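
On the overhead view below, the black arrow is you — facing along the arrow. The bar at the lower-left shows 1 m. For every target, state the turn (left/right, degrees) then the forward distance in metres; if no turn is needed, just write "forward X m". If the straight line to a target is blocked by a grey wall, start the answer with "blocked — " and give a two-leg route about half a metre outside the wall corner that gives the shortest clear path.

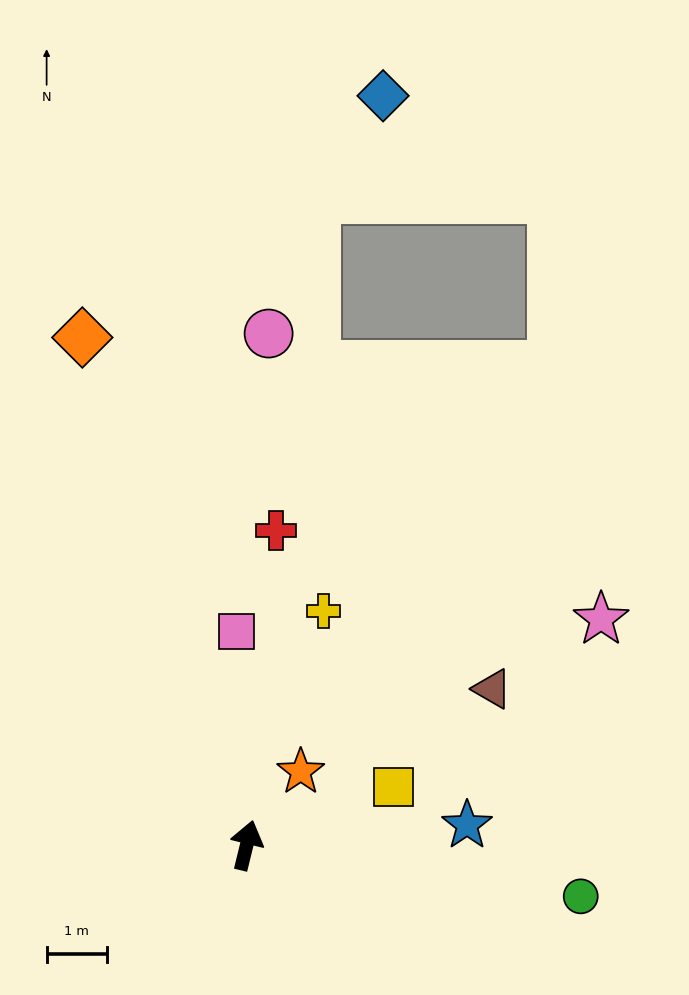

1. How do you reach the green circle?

turn right 85°, forward 5.6 m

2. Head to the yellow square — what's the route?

turn right 55°, forward 2.6 m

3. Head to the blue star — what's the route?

turn right 71°, forward 3.7 m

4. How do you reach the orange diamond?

turn left 32°, forward 8.8 m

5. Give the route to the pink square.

turn left 16°, forward 3.5 m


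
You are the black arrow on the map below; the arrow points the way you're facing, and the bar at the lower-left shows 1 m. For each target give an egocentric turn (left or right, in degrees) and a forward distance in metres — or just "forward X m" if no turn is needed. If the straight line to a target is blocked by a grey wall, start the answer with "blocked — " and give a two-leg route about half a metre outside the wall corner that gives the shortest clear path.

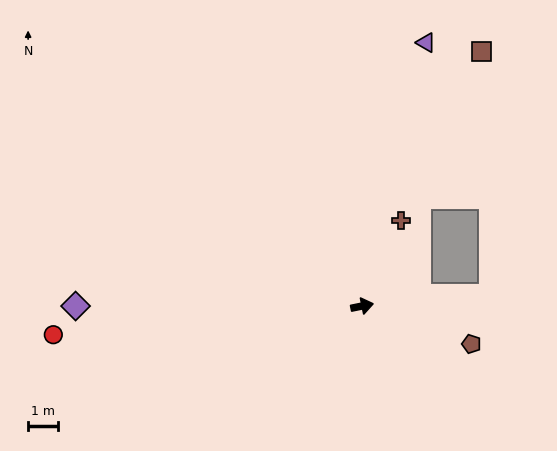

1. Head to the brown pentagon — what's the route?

turn right 31°, forward 3.8 m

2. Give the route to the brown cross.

turn left 54°, forward 3.1 m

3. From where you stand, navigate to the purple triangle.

turn left 65°, forward 9.0 m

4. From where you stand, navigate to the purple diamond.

turn left 168°, forward 9.5 m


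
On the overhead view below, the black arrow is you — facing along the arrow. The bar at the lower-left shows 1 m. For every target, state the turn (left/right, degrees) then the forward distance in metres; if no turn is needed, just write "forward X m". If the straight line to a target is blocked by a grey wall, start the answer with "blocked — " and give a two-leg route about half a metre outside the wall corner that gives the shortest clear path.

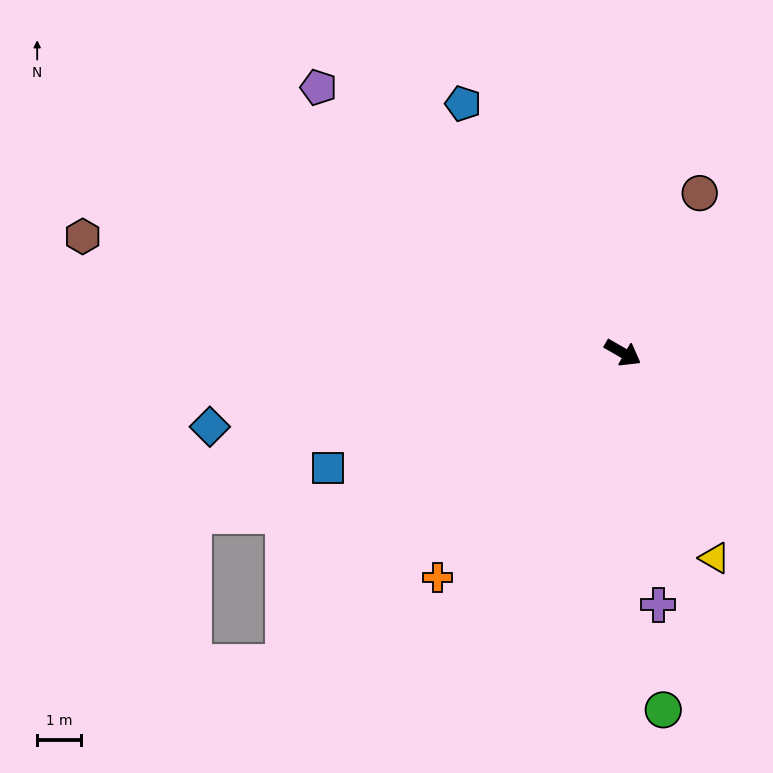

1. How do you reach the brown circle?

turn left 94°, forward 4.0 m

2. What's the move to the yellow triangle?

turn right 36°, forward 5.1 m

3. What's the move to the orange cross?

turn right 100°, forward 6.6 m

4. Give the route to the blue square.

turn right 129°, forward 7.2 m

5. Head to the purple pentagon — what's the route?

turn left 169°, forward 9.2 m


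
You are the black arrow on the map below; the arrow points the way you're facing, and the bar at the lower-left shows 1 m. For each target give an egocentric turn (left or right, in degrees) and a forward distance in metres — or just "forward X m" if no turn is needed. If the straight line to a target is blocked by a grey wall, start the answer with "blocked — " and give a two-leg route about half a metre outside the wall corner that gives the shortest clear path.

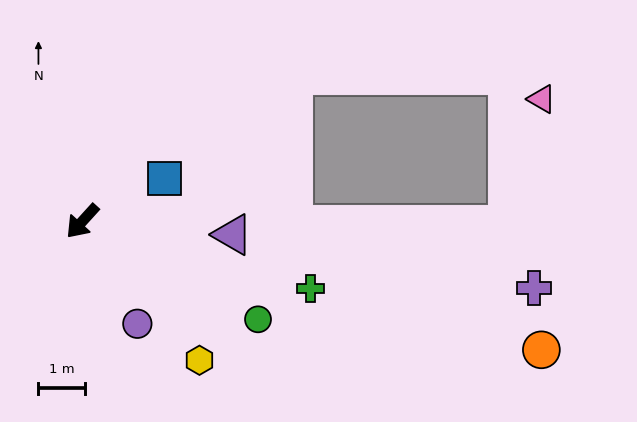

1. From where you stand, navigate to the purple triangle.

turn left 127°, forward 3.2 m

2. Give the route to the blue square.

turn left 160°, forward 2.0 m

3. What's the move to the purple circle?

turn left 70°, forward 2.5 m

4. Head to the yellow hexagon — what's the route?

turn left 82°, forward 3.9 m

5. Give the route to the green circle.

turn left 103°, forward 4.3 m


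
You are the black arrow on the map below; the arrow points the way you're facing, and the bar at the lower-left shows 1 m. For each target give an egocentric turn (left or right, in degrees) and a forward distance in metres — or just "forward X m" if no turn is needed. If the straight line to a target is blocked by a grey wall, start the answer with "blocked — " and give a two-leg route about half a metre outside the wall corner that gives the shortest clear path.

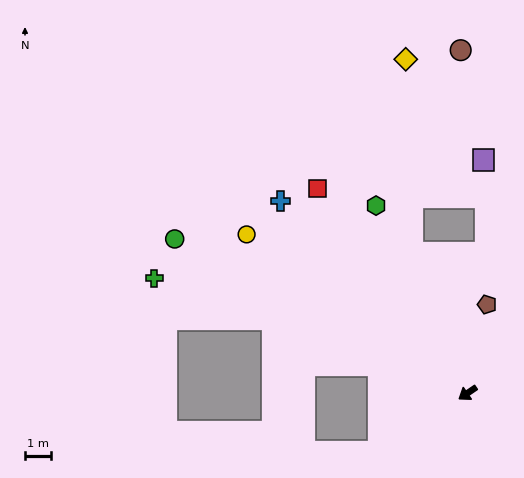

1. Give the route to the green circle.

turn right 62°, forward 12.6 m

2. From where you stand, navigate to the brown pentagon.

turn right 137°, forward 3.4 m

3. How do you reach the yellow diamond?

blocked — turn right 103°, forward 5.7 m, then turn right 20°, forward 7.3 m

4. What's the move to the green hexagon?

turn right 98°, forward 7.9 m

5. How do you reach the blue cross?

turn right 80°, forward 10.2 m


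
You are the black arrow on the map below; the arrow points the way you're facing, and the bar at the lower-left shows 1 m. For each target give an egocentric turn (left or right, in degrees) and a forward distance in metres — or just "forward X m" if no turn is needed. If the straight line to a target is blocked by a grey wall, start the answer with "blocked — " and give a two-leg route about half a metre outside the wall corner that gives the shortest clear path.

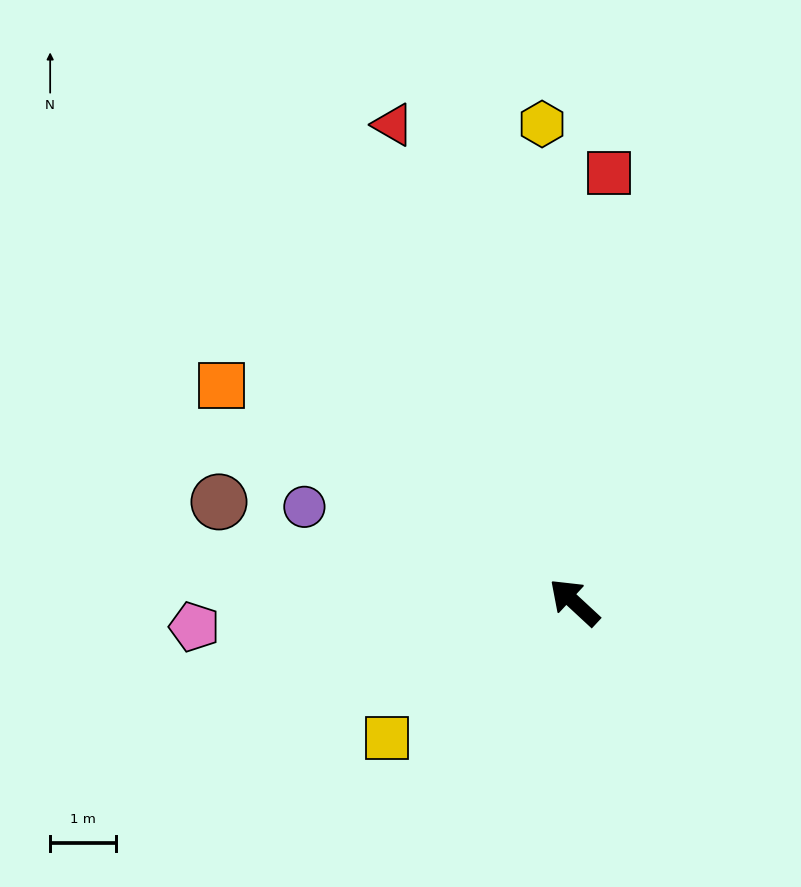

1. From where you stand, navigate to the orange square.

turn left 11°, forward 6.3 m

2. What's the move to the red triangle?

turn right 26°, forward 7.8 m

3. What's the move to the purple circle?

turn left 23°, forward 4.3 m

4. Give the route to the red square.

turn right 52°, forward 6.5 m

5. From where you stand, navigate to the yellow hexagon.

turn right 43°, forward 7.3 m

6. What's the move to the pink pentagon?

turn left 47°, forward 5.8 m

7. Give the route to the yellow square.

turn left 79°, forward 3.5 m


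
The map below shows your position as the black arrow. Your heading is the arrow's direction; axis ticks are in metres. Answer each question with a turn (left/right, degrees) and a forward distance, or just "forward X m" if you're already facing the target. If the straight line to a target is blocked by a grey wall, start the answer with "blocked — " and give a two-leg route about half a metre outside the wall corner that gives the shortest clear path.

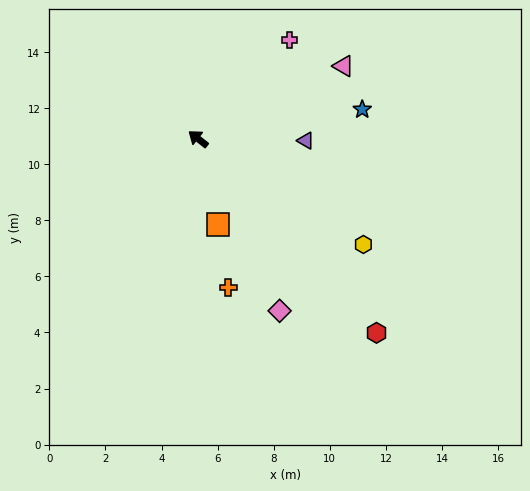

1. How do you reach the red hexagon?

turn left 171°, forward 9.4 m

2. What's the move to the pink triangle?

turn right 115°, forward 5.8 m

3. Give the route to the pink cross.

turn right 95°, forward 4.8 m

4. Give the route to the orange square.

turn left 141°, forward 3.1 m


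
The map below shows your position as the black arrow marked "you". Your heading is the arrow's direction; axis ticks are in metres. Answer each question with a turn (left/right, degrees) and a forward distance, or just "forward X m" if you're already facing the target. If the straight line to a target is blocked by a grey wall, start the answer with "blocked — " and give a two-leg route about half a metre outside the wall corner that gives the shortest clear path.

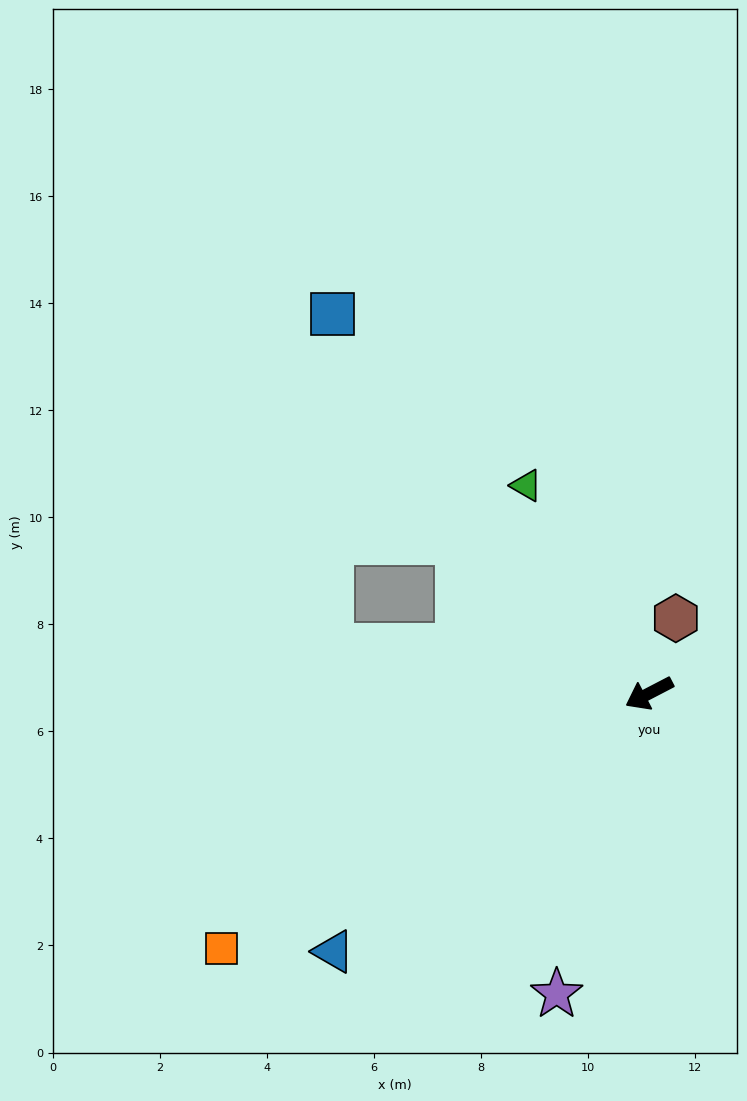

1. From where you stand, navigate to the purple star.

turn left 45°, forward 5.9 m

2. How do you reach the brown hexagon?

turn right 137°, forward 1.5 m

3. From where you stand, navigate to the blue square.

turn right 78°, forward 9.2 m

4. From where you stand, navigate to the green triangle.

turn right 87°, forward 4.5 m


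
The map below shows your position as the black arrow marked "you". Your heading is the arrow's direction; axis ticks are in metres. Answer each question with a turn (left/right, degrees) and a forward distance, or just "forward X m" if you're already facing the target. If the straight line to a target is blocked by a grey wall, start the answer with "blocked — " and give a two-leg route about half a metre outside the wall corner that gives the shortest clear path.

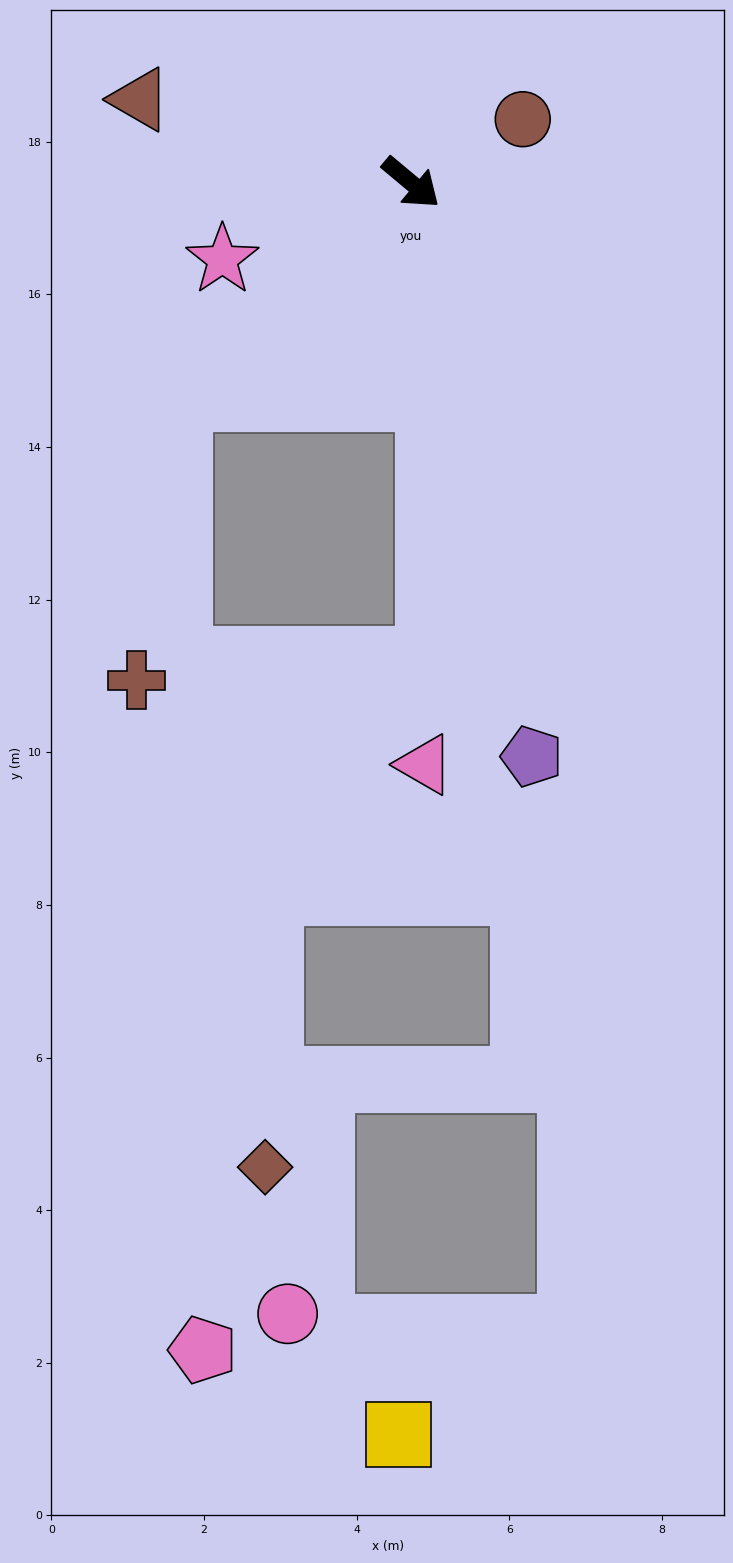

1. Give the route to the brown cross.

blocked — turn right 97°, forward 4.1 m, then turn left 38°, forward 3.7 m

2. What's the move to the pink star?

turn right 118°, forward 2.7 m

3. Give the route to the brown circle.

turn left 70°, forward 1.7 m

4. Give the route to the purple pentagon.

turn right 38°, forward 7.7 m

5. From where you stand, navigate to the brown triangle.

turn right 157°, forward 3.7 m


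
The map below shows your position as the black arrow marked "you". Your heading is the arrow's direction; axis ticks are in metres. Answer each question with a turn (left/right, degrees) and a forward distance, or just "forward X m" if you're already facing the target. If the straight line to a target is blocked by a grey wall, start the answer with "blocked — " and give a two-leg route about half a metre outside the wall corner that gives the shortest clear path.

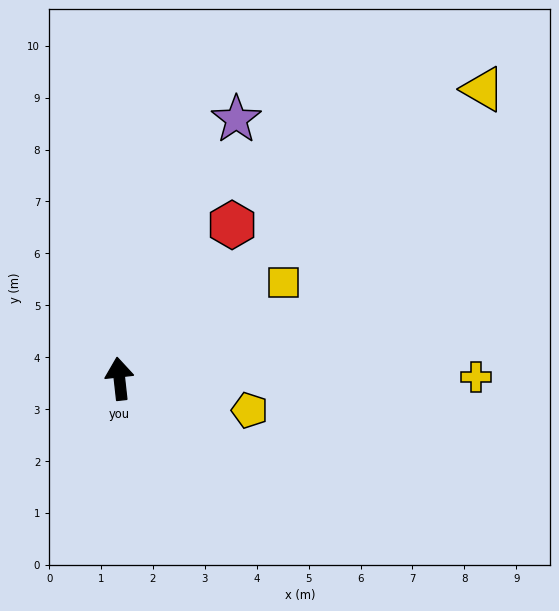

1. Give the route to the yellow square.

turn right 66°, forward 3.7 m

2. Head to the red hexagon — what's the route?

turn right 43°, forward 3.7 m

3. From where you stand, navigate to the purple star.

turn right 31°, forward 5.5 m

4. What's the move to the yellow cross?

turn right 96°, forward 6.9 m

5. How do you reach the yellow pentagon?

turn right 110°, forward 2.6 m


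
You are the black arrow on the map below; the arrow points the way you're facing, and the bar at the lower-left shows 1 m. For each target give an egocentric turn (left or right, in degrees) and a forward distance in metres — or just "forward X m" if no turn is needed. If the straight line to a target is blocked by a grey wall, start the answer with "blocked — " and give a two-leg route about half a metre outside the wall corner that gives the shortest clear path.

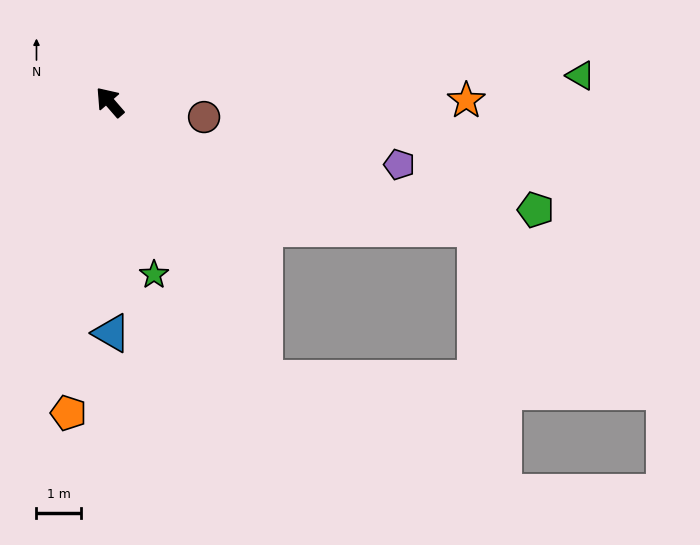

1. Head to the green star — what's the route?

turn left 154°, forward 4.0 m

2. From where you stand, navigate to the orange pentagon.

turn left 132°, forward 7.1 m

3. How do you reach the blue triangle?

turn left 140°, forward 5.2 m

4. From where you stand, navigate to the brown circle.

turn right 140°, forward 2.2 m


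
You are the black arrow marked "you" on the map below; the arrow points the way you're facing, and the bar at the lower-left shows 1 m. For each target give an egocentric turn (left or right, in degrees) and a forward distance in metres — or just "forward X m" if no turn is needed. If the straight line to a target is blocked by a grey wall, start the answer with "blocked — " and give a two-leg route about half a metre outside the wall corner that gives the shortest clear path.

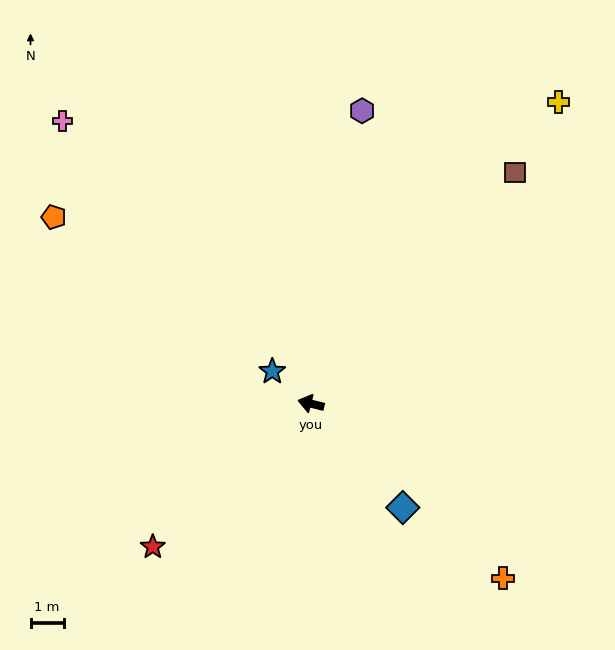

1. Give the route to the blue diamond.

turn left 145°, forward 4.2 m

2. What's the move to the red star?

turn left 56°, forward 6.4 m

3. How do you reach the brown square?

turn right 117°, forward 9.3 m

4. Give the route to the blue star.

turn right 26°, forward 1.5 m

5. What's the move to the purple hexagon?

turn right 86°, forward 8.9 m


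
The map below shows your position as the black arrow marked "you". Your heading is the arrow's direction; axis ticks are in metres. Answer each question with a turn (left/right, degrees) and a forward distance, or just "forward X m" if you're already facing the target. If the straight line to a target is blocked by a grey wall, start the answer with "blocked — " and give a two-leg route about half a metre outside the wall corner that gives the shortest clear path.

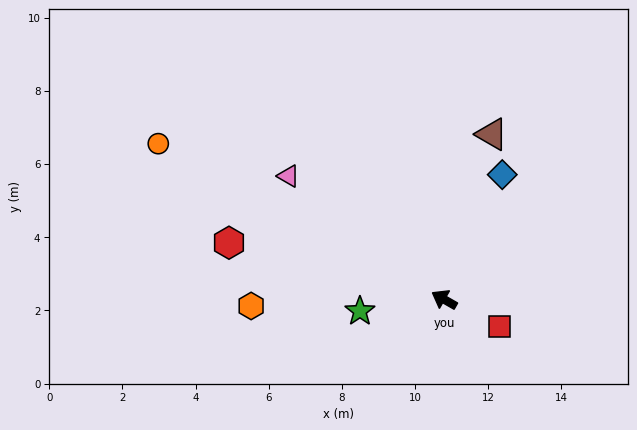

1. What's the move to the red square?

turn right 176°, forward 1.7 m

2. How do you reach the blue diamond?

turn right 85°, forward 3.8 m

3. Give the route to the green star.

turn left 38°, forward 2.3 m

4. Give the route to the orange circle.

forward 8.9 m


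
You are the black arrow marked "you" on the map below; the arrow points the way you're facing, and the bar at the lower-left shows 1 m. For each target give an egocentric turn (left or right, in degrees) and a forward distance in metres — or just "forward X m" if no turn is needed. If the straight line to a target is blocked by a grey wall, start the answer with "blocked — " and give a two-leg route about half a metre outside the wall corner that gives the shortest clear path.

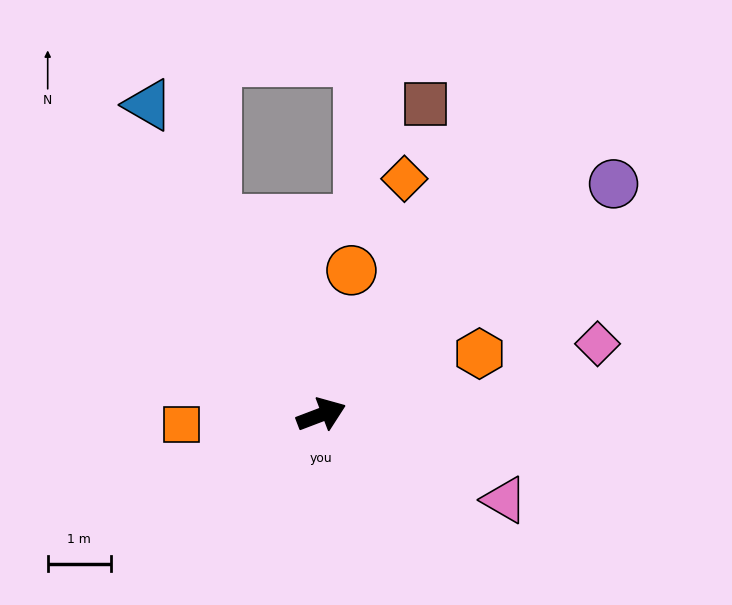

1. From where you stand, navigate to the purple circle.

turn left 17°, forward 5.9 m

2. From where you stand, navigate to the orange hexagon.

forward 2.7 m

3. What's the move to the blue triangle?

turn left 98°, forward 5.6 m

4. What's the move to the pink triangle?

turn right 46°, forward 3.2 m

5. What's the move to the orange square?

turn left 163°, forward 2.2 m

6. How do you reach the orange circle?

turn left 57°, forward 2.3 m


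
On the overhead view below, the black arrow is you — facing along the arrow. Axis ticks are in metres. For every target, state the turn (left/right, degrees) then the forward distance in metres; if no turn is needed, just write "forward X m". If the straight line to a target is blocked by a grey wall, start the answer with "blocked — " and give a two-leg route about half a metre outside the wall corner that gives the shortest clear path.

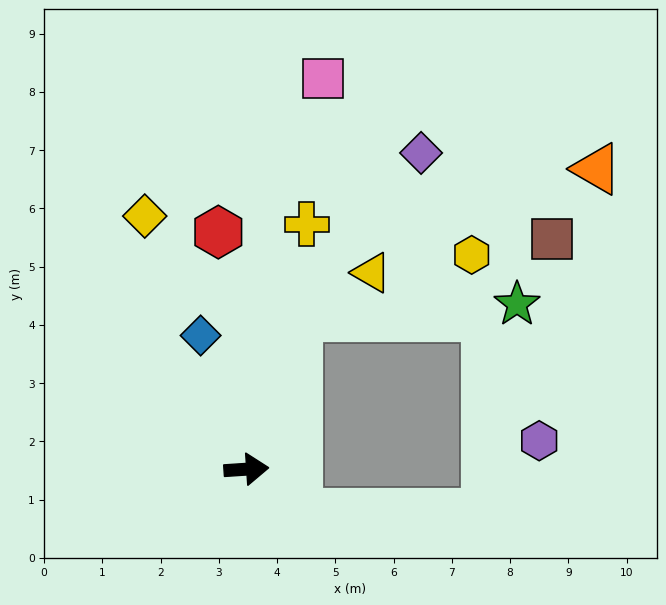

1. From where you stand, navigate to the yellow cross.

turn left 72°, forward 4.3 m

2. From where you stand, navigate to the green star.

blocked — turn left 68°, forward 2.8 m, then turn right 69°, forward 3.8 m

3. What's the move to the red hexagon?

turn left 93°, forward 4.1 m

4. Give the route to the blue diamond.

turn left 105°, forward 2.4 m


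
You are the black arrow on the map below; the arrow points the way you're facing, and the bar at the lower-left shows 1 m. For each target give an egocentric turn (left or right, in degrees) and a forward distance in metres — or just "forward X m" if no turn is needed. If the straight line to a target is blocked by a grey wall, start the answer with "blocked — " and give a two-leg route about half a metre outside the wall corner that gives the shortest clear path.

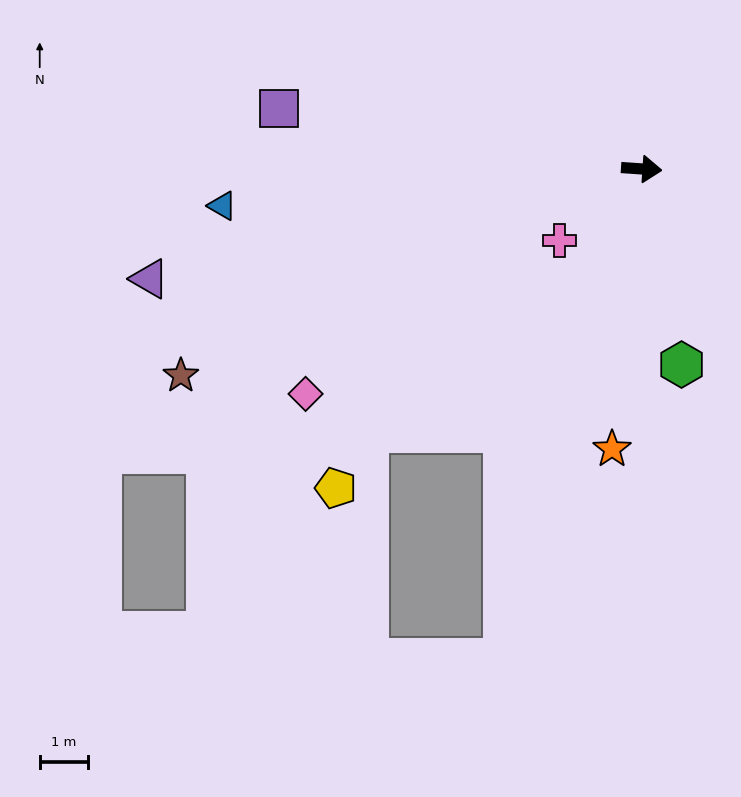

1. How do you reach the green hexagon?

turn right 75°, forward 4.1 m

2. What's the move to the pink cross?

turn right 135°, forward 2.2 m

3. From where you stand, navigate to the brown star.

turn right 152°, forward 10.4 m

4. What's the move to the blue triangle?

turn right 171°, forward 8.6 m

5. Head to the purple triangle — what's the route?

turn right 164°, forward 10.4 m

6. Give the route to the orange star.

turn right 92°, forward 5.8 m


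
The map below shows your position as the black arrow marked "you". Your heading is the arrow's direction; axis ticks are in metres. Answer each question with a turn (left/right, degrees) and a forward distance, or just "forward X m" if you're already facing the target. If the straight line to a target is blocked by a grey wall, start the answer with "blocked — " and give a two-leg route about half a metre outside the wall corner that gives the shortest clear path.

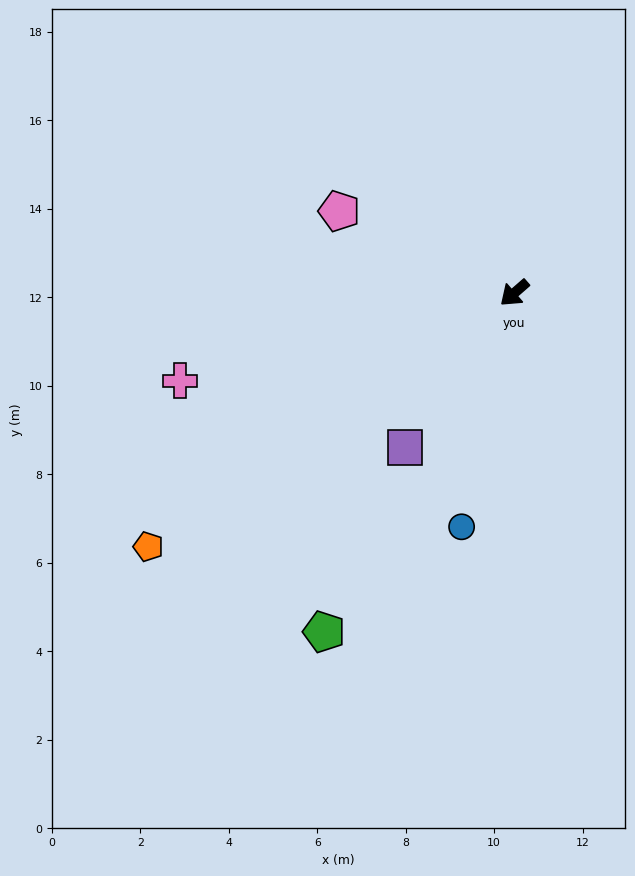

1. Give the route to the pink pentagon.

turn right 66°, forward 4.4 m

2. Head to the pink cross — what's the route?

turn right 26°, forward 7.8 m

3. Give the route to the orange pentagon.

turn right 6°, forward 10.1 m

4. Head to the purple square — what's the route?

turn left 14°, forward 4.3 m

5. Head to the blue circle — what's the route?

turn left 36°, forward 5.4 m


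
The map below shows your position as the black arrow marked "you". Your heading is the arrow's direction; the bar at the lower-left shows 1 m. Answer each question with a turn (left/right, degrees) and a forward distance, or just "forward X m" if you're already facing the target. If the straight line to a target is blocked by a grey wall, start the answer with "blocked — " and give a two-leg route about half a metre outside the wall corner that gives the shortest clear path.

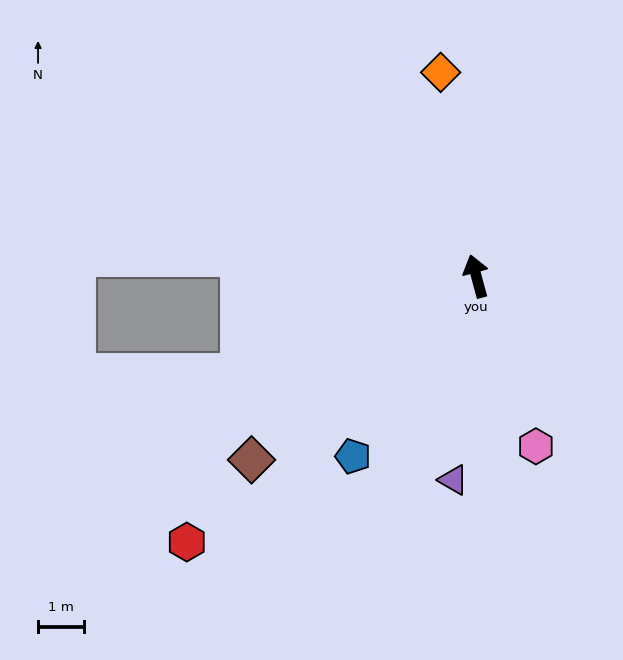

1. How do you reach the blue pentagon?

turn left 130°, forward 4.8 m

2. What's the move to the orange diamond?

turn right 5°, forward 4.5 m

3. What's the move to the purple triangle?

turn left 158°, forward 4.5 m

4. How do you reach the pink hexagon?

turn right 176°, forward 4.0 m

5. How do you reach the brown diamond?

turn left 114°, forward 6.4 m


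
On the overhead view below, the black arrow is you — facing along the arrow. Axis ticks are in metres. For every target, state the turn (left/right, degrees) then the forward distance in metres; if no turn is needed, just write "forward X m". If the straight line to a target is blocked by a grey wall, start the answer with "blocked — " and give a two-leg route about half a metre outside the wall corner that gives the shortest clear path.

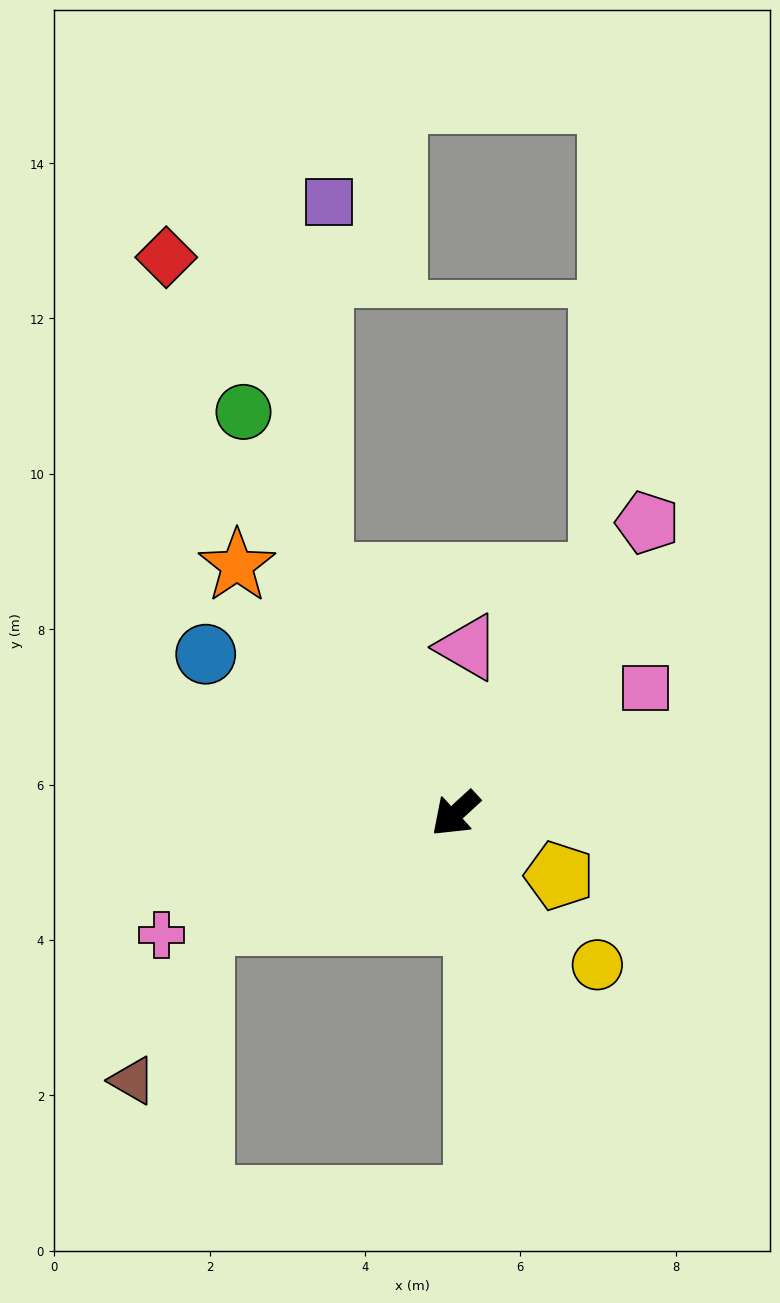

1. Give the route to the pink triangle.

turn right 137°, forward 2.1 m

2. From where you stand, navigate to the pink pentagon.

turn right 166°, forward 4.5 m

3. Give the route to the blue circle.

turn right 75°, forward 3.8 m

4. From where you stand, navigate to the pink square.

turn left 171°, forward 2.9 m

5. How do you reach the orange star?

turn right 91°, forward 4.3 m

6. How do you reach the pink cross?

turn right 20°, forward 4.1 m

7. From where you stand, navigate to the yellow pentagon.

turn left 107°, forward 1.6 m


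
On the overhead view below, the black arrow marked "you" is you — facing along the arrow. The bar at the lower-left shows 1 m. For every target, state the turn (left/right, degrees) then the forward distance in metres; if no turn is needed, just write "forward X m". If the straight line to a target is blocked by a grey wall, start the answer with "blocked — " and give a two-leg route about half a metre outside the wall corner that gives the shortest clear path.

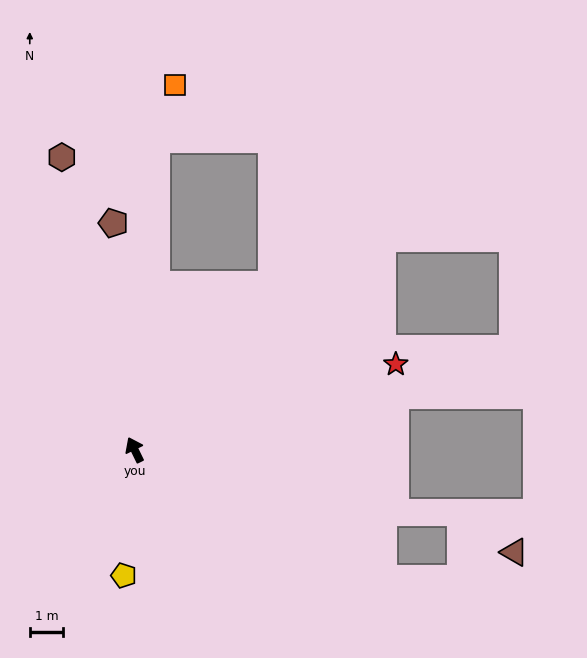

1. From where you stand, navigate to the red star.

turn right 98°, forward 8.3 m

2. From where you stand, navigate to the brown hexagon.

turn right 12°, forward 9.1 m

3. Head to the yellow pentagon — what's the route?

turn left 149°, forward 3.8 m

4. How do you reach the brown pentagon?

turn right 21°, forward 6.9 m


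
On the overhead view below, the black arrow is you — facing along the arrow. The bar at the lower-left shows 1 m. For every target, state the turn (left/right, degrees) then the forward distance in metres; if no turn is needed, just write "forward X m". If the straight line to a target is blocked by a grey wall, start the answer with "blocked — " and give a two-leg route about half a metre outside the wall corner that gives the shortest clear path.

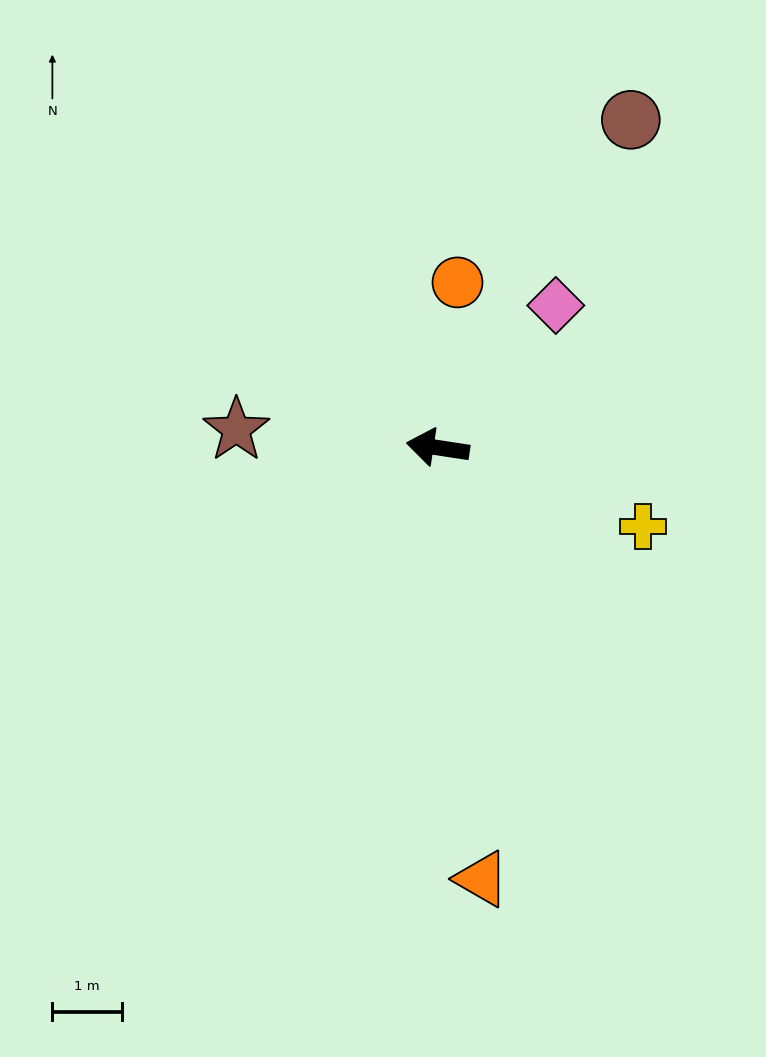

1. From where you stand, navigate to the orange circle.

turn right 88°, forward 2.4 m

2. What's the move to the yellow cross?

turn left 168°, forward 3.2 m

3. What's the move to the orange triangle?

turn left 104°, forward 6.2 m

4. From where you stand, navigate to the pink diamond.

turn right 121°, forward 2.7 m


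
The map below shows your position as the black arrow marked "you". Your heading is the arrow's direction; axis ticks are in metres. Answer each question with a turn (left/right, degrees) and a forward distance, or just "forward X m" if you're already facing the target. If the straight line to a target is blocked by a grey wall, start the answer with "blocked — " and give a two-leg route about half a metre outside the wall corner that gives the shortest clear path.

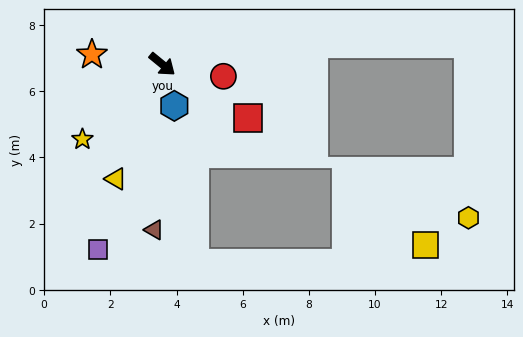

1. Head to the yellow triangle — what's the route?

turn right 73°, forward 3.7 m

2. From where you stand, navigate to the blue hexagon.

turn right 34°, forward 1.3 m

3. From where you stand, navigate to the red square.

turn left 7°, forward 3.1 m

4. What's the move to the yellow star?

turn right 97°, forward 3.3 m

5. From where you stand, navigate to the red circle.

turn left 28°, forward 1.9 m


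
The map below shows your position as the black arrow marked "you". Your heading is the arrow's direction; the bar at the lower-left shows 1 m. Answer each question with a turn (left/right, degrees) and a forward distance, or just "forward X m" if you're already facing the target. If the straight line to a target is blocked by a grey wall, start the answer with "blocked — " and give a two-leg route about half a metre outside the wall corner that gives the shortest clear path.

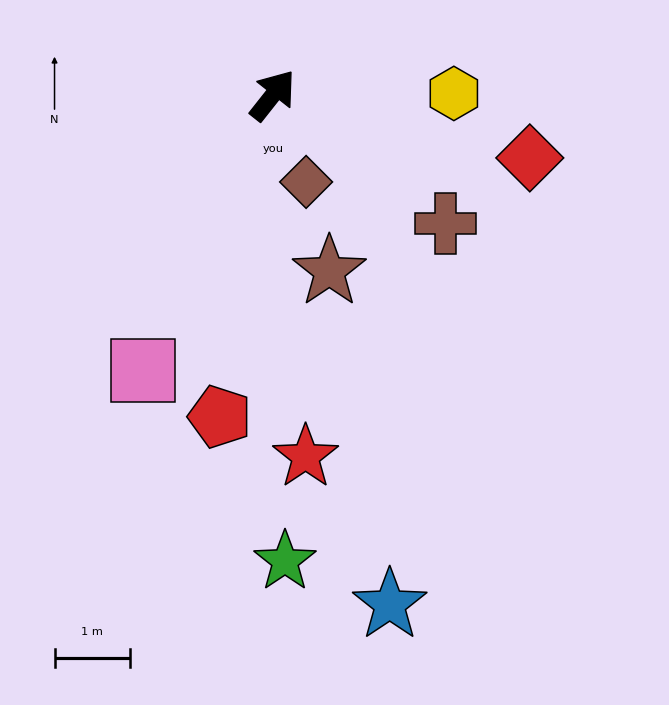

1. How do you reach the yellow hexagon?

turn right 51°, forward 2.4 m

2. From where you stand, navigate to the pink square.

turn right 167°, forward 4.0 m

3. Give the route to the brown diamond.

turn right 121°, forward 1.2 m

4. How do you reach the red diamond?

turn right 65°, forward 3.5 m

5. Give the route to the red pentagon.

turn right 151°, forward 4.3 m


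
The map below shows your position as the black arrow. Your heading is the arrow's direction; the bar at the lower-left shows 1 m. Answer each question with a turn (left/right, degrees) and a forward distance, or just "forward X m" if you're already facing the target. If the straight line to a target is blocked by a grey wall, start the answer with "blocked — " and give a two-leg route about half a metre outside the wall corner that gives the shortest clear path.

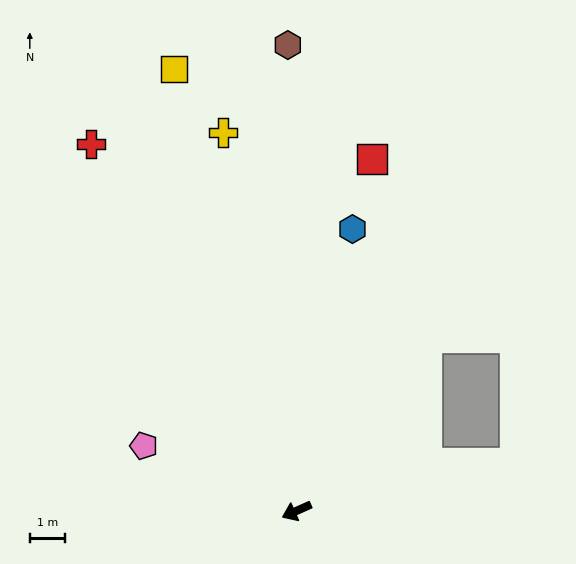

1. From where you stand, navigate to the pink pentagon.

turn right 47°, forward 4.7 m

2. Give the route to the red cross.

turn right 85°, forward 12.0 m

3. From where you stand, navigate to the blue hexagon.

turn right 125°, forward 8.2 m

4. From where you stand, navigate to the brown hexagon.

turn right 113°, forward 13.3 m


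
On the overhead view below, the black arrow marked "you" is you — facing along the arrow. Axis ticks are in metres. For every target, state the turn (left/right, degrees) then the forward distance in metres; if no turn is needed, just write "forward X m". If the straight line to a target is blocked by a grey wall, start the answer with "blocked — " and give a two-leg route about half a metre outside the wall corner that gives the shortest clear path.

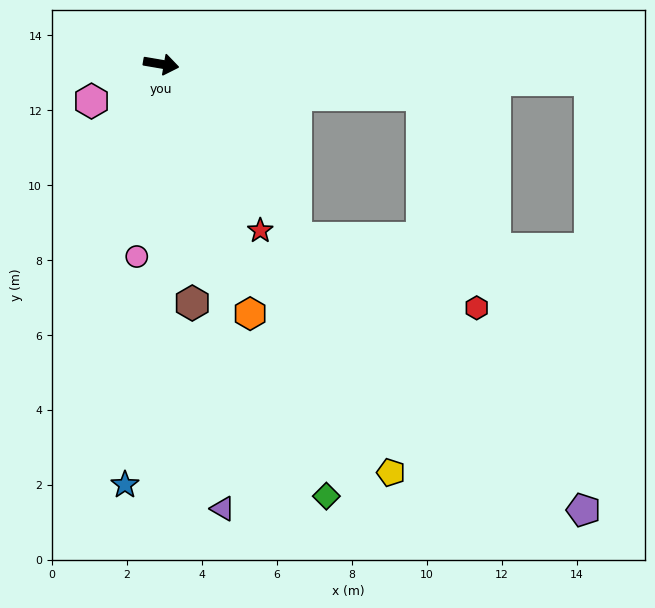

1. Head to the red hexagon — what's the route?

blocked — turn right 43°, forward 5.9 m, then turn left 32°, forward 5.2 m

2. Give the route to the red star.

turn right 50°, forward 5.2 m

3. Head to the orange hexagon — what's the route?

turn right 61°, forward 7.1 m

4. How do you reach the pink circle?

turn right 87°, forward 5.2 m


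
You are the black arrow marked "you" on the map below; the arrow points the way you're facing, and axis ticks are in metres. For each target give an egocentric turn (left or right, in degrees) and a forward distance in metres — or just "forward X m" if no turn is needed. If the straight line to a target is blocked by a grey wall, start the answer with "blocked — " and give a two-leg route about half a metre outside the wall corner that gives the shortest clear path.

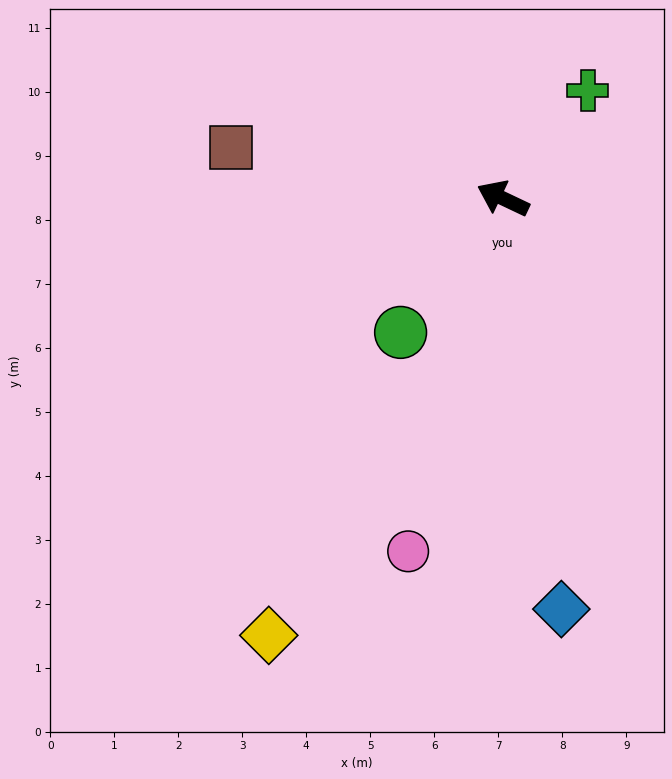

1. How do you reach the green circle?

turn left 78°, forward 2.6 m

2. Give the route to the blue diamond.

turn left 123°, forward 6.5 m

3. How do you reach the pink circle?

turn left 100°, forward 5.7 m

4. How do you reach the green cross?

turn right 103°, forward 2.1 m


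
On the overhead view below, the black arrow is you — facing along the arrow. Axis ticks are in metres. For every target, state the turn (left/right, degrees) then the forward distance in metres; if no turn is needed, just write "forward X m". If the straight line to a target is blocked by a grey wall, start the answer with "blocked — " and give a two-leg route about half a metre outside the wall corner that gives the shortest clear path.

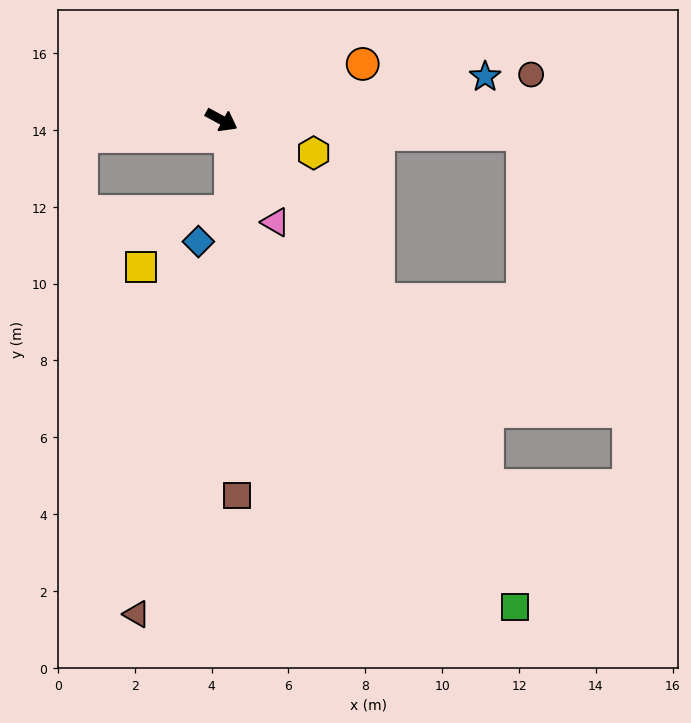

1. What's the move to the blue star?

turn left 38°, forward 7.0 m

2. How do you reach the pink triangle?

turn right 34°, forward 3.0 m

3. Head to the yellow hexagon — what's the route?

turn left 9°, forward 2.5 m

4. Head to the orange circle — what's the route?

turn left 50°, forward 4.0 m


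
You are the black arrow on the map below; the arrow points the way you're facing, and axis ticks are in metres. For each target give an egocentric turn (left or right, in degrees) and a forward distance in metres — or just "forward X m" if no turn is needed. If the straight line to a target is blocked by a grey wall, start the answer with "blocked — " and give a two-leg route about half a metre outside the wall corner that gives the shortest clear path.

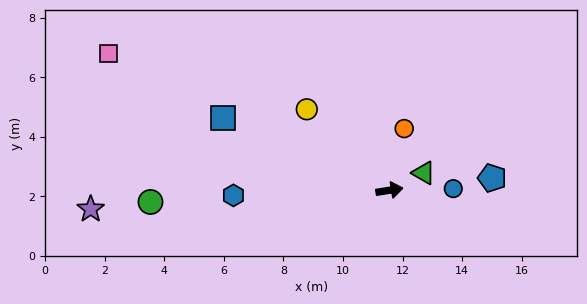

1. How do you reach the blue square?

turn left 147°, forward 6.1 m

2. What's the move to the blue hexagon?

turn left 173°, forward 5.2 m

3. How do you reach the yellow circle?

turn left 127°, forward 3.9 m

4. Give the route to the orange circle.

turn left 67°, forward 2.1 m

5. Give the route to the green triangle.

turn left 18°, forward 1.3 m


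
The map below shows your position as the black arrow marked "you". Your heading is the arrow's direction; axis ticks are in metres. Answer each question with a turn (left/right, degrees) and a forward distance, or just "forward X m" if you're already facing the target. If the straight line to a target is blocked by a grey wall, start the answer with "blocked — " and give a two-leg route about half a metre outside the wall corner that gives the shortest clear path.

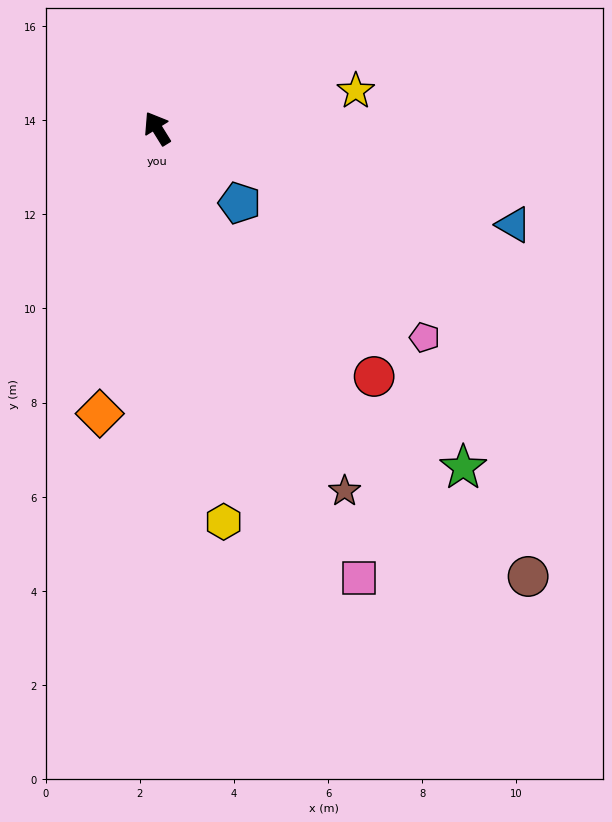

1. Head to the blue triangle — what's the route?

turn right 137°, forward 7.8 m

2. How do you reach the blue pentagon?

turn right 164°, forward 2.4 m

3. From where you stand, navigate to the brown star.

turn left 176°, forward 8.7 m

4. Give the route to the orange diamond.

turn left 137°, forward 6.2 m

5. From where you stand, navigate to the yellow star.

turn right 111°, forward 4.3 m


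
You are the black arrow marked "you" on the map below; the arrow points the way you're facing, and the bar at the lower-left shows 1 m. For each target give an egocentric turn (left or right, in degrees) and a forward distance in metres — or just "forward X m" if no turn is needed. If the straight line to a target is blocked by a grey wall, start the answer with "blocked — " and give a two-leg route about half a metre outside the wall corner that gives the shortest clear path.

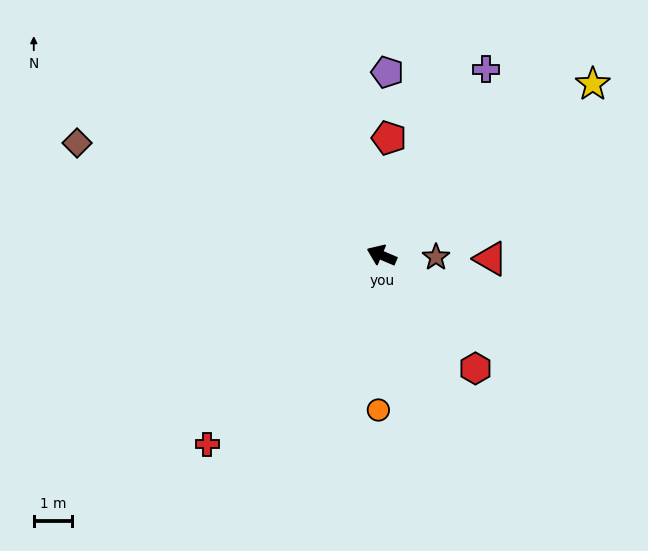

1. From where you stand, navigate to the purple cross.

turn right 96°, forward 5.6 m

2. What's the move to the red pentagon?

turn right 70°, forward 3.1 m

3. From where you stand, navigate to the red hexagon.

turn left 153°, forward 3.8 m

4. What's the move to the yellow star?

turn right 118°, forward 7.1 m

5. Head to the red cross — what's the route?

turn left 70°, forward 6.7 m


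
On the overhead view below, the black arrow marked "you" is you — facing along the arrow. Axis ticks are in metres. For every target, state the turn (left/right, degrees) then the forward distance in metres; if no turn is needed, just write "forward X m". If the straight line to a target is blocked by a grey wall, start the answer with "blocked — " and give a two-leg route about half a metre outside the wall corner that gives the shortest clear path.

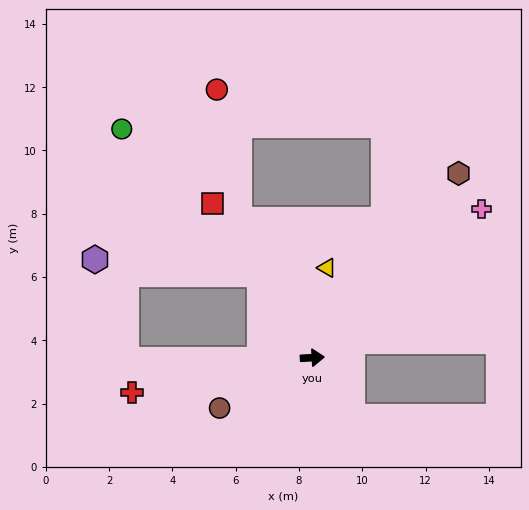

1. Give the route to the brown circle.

turn right 155°, forward 3.3 m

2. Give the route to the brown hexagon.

turn left 48°, forward 7.4 m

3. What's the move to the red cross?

turn right 172°, forward 5.8 m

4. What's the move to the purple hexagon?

blocked — turn left 119°, forward 3.1 m, then turn left 53°, forward 5.2 m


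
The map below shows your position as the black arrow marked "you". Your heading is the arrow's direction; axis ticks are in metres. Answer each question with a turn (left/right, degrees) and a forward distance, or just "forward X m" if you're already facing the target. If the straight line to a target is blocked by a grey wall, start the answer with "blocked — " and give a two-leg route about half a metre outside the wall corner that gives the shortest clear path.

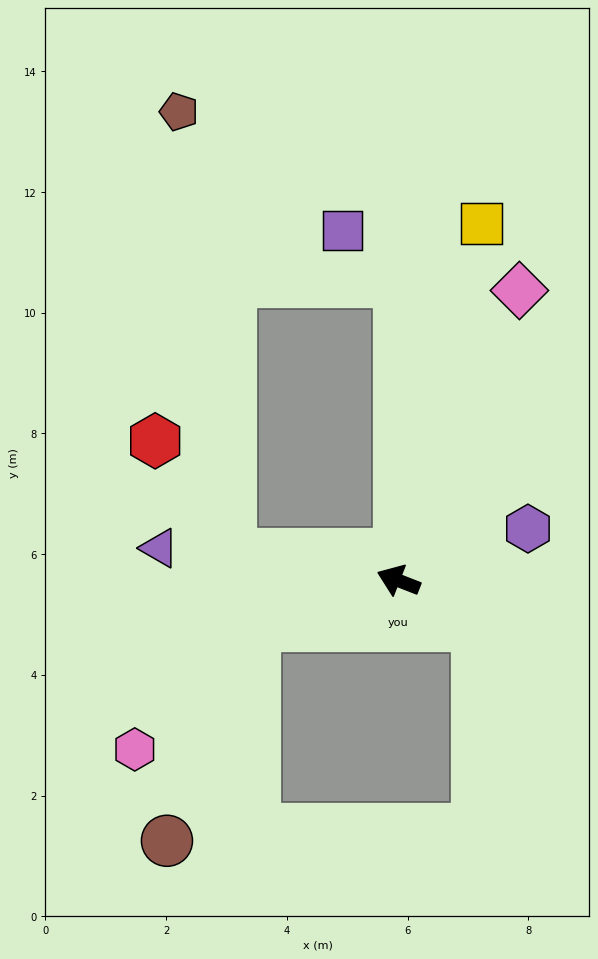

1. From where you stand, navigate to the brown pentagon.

blocked — turn left 12°, forward 2.8 m, then turn right 74°, forward 7.4 m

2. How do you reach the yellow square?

turn right 82°, forward 6.1 m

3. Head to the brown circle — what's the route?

blocked — turn left 39°, forward 2.5 m, then turn left 50°, forward 3.8 m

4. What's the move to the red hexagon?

blocked — turn left 12°, forward 2.8 m, then turn right 47°, forward 2.3 m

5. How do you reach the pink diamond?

turn right 91°, forward 5.2 m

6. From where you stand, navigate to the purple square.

blocked — turn right 69°, forward 4.9 m, then turn left 48°, forward 1.3 m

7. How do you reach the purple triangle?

turn left 14°, forward 4.0 m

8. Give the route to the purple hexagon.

turn right 137°, forward 2.3 m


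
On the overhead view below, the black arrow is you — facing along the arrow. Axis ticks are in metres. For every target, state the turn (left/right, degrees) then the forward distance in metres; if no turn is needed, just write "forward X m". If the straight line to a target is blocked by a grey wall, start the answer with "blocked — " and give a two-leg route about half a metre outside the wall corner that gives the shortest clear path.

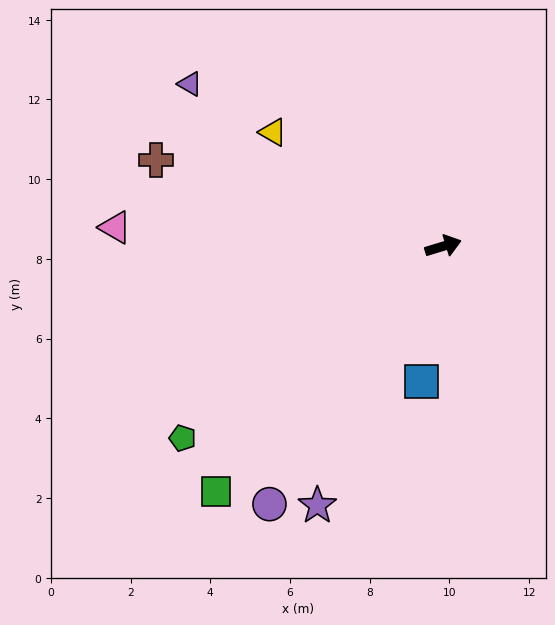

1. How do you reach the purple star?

turn right 133°, forward 7.2 m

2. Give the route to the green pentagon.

turn right 161°, forward 8.1 m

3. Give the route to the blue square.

turn right 116°, forward 3.4 m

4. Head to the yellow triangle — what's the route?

turn left 129°, forward 5.1 m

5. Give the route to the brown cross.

turn left 146°, forward 7.5 m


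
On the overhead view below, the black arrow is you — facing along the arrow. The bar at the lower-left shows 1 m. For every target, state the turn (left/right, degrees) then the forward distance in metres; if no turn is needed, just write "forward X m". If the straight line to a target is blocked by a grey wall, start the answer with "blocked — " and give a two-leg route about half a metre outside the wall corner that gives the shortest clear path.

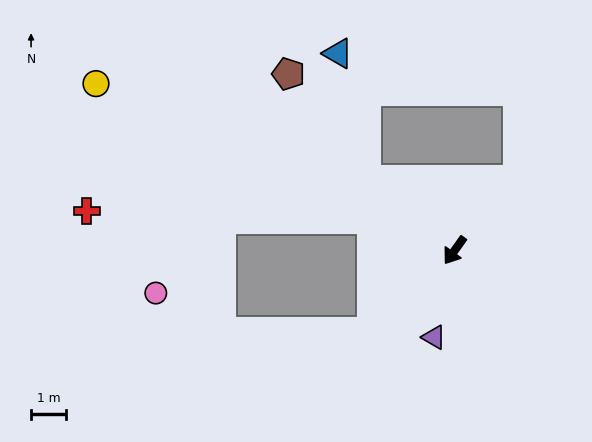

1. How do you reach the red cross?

blocked — turn right 75°, forward 2.5 m, then turn left 19°, forward 8.1 m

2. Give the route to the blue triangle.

blocked — turn right 93°, forward 3.2 m, then turn right 39°, forward 3.7 m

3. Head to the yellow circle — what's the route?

turn right 79°, forward 11.2 m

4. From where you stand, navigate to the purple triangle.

turn left 22°, forward 2.5 m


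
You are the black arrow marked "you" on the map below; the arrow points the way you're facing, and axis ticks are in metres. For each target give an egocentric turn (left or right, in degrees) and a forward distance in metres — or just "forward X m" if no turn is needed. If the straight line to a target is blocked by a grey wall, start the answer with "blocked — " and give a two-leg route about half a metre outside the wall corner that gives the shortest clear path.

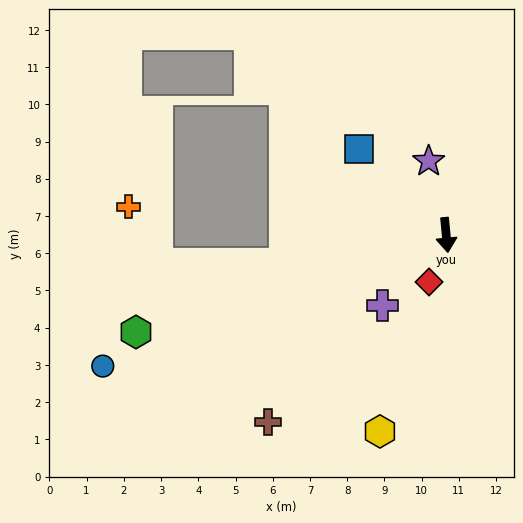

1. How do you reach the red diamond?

turn right 25°, forward 1.3 m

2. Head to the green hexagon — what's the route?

turn right 78°, forward 8.7 m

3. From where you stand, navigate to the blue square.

turn right 140°, forward 3.3 m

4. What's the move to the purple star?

turn right 172°, forward 2.0 m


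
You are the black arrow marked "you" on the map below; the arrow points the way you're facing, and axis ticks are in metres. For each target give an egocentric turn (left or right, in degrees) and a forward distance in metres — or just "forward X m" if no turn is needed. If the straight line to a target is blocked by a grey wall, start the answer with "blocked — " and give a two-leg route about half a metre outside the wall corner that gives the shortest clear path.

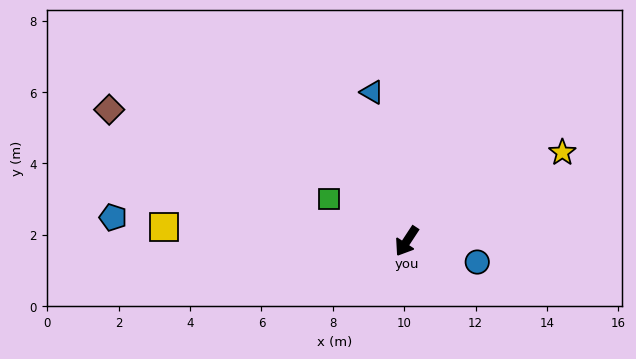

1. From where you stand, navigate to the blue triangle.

turn right 134°, forward 4.3 m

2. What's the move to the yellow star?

turn left 153°, forward 5.0 m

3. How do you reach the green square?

turn right 86°, forward 2.5 m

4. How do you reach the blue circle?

turn left 107°, forward 2.1 m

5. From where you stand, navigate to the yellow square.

turn right 60°, forward 6.8 m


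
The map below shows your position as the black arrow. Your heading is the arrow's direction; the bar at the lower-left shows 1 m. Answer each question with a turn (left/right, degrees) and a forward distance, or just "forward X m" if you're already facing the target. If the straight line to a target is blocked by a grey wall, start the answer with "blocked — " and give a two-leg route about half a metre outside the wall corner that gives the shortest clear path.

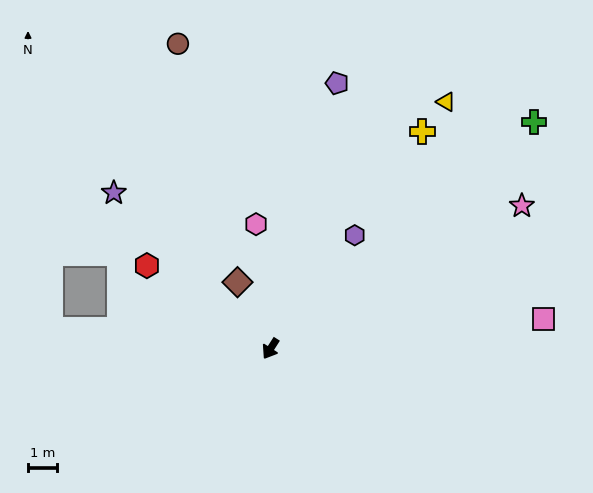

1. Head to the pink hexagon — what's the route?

turn right 141°, forward 4.3 m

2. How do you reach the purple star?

turn right 102°, forward 7.5 m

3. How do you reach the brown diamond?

turn right 121°, forward 2.5 m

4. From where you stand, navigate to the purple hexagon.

turn left 176°, forward 4.8 m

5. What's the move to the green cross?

turn left 163°, forward 11.9 m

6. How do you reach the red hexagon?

turn right 91°, forward 5.1 m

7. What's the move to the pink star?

turn left 152°, forward 9.9 m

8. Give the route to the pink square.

turn left 129°, forward 9.4 m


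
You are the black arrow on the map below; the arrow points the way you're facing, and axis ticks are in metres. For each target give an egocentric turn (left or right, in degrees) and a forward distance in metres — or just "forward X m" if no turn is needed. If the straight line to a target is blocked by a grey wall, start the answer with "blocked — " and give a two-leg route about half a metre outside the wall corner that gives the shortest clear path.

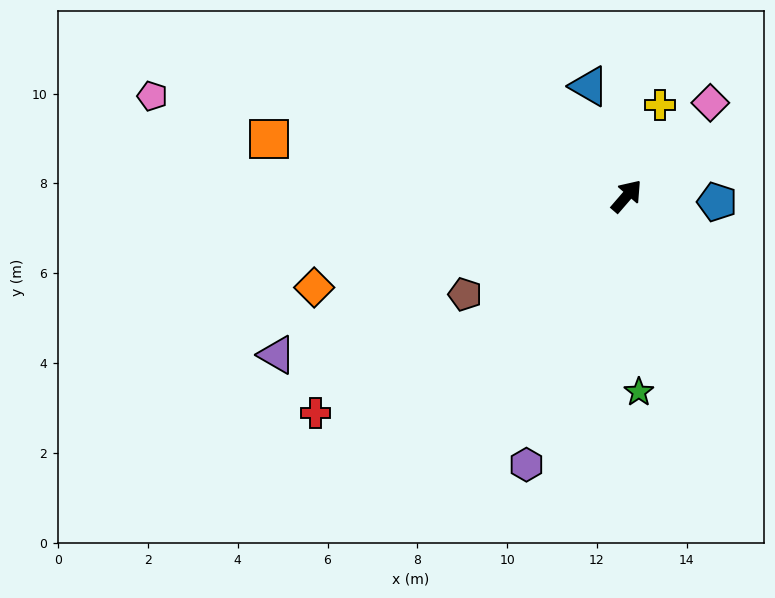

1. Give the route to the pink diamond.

forward 2.8 m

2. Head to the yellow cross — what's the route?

turn left 21°, forward 2.2 m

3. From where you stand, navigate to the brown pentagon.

turn left 162°, forward 4.2 m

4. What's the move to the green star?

turn right 136°, forward 4.4 m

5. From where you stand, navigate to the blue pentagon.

turn right 53°, forward 2.0 m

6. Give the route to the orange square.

turn left 122°, forward 8.1 m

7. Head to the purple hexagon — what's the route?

turn right 160°, forward 6.4 m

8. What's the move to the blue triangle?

turn left 60°, forward 2.6 m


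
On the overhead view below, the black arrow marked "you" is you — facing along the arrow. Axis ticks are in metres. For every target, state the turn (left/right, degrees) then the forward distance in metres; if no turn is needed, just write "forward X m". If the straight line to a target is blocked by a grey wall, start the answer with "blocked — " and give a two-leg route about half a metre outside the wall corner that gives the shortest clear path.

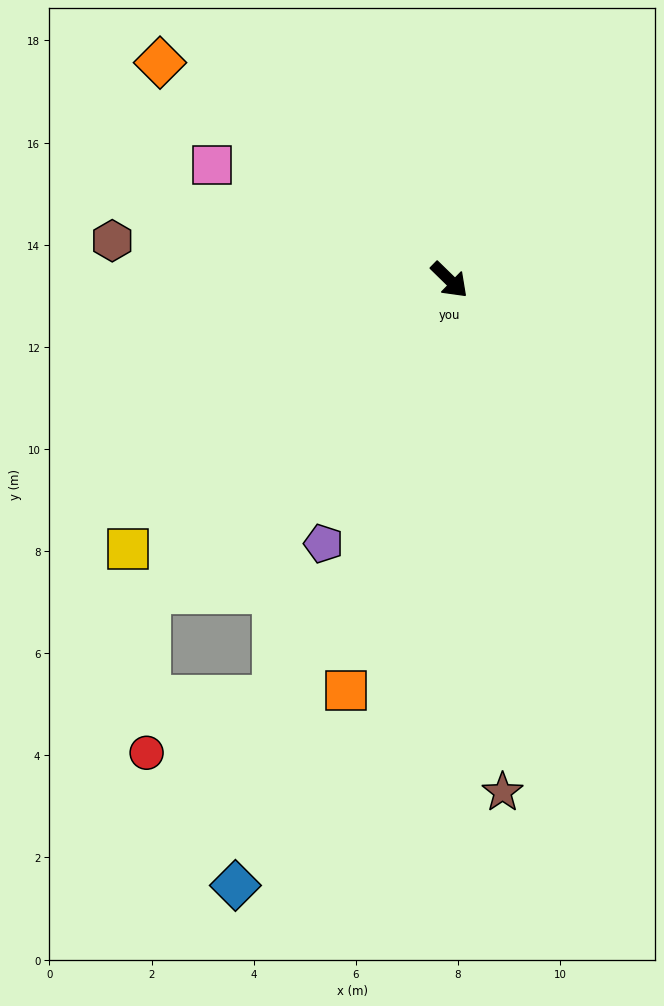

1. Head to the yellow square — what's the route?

turn right 96°, forward 8.2 m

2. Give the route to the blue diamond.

turn right 65°, forward 12.6 m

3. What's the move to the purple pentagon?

turn right 71°, forward 5.7 m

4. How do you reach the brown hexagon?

turn right 142°, forward 6.6 m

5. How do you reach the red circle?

blocked — turn right 90°, forward 8.5 m, then turn left 44°, forward 3.1 m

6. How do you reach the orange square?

turn right 60°, forward 8.3 m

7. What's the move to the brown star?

turn right 40°, forward 10.1 m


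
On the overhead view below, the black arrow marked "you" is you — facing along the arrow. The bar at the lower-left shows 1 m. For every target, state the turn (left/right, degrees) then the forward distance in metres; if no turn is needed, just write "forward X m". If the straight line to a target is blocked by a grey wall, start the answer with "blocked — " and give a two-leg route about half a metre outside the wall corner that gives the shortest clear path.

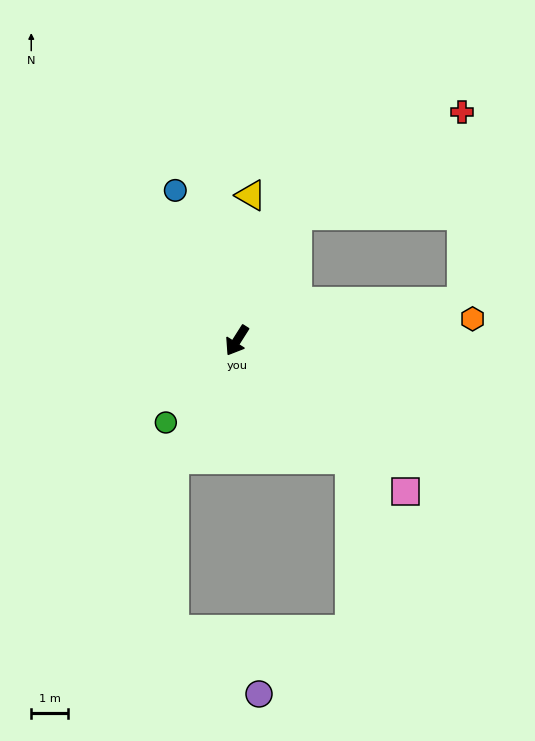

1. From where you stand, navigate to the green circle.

turn right 9°, forward 2.9 m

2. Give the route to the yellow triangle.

turn right 153°, forward 4.0 m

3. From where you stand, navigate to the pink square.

turn left 81°, forward 6.1 m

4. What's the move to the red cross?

blocked — turn right 173°, forward 3.8 m, then turn right 33°, forward 5.3 m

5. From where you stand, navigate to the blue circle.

turn right 125°, forward 4.4 m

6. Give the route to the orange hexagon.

turn left 128°, forward 6.4 m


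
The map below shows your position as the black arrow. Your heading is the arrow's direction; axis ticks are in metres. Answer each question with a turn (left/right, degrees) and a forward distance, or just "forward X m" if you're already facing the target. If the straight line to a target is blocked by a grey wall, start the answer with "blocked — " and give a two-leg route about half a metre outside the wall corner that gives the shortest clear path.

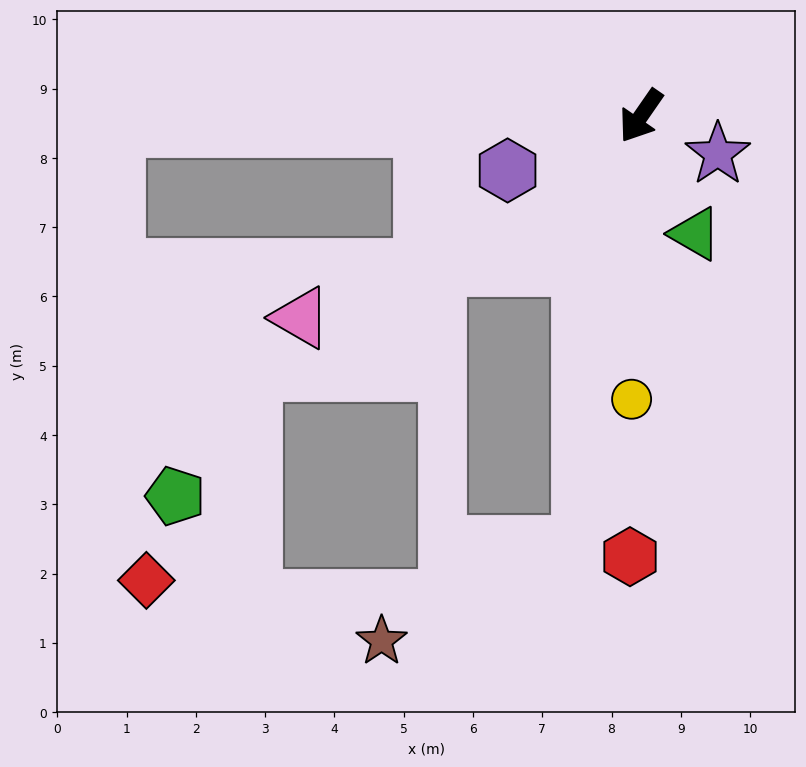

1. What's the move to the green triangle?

turn left 59°, forward 1.9 m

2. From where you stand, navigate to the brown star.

blocked — turn left 27°, forward 6.3 m, then turn right 57°, forward 3.2 m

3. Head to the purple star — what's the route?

turn left 98°, forward 1.2 m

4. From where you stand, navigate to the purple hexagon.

turn right 33°, forward 2.1 m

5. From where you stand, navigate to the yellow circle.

turn left 33°, forward 4.1 m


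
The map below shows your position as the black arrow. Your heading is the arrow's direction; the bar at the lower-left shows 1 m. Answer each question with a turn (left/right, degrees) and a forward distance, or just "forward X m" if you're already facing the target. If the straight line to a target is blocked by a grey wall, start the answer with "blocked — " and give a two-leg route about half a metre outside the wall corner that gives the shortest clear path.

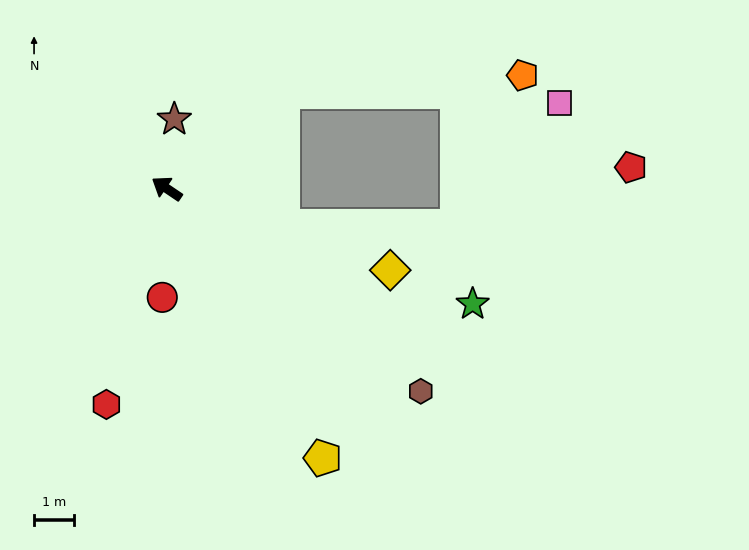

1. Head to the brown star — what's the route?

turn right 62°, forward 1.7 m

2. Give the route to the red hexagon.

turn left 108°, forward 5.6 m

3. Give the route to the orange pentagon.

blocked — turn right 106°, forward 3.8 m, then turn right 36°, forward 6.0 m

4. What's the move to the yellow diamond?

turn right 166°, forward 6.0 m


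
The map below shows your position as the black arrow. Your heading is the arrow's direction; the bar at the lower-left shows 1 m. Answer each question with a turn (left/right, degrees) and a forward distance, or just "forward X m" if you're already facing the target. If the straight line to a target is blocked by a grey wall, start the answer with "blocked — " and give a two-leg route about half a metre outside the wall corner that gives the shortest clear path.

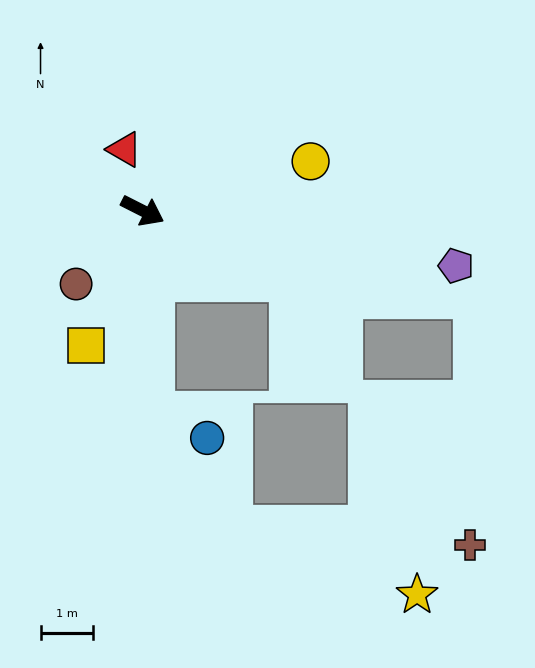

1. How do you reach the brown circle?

turn right 105°, forward 1.9 m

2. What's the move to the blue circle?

blocked — turn right 60°, forward 3.9 m, then turn left 63°, forward 1.1 m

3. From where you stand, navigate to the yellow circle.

turn left 43°, forward 3.3 m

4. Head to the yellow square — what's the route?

turn right 86°, forward 2.8 m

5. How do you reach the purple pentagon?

turn left 17°, forward 6.1 m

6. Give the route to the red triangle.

turn left 133°, forward 1.2 m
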